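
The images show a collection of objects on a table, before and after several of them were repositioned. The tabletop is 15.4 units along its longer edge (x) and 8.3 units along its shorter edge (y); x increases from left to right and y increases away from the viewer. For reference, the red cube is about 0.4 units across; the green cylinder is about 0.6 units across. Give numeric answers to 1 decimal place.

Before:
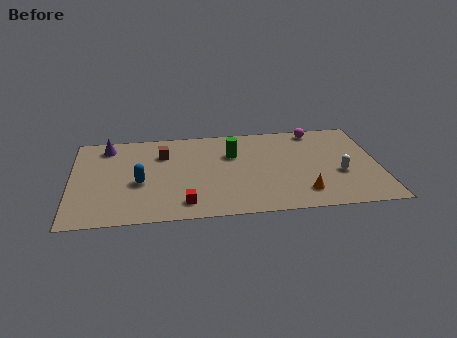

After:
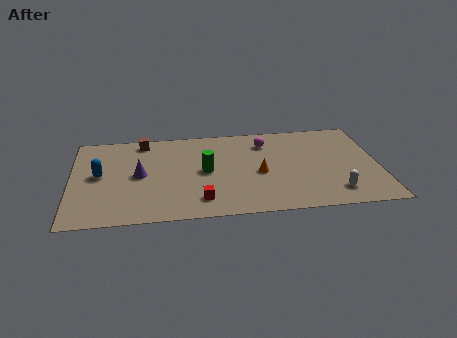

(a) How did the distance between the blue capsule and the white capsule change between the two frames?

+2.0

The distance was about 10.0 in the first image and 12.0 in the second, so they moved 2.0 units further apart.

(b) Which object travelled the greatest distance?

the purple cone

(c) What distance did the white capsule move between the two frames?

1.6

The white capsule was near (13.4, 3.2) before and (13.1, 1.6) after, so it travelled √(0.3² + 1.6²) ≈ 1.6 units.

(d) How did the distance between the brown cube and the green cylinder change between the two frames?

+0.9

Before: roughly 3.5 units apart; after: 4.4. That's 0.9 units further apart.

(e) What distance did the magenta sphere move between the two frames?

2.8

The magenta sphere was near (12.4, 7.4) before and (9.8, 6.5) after, so it travelled √(2.6² + 0.9²) ≈ 2.8 units.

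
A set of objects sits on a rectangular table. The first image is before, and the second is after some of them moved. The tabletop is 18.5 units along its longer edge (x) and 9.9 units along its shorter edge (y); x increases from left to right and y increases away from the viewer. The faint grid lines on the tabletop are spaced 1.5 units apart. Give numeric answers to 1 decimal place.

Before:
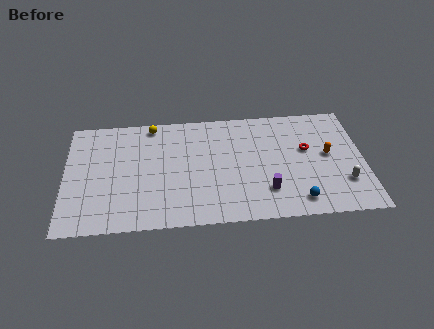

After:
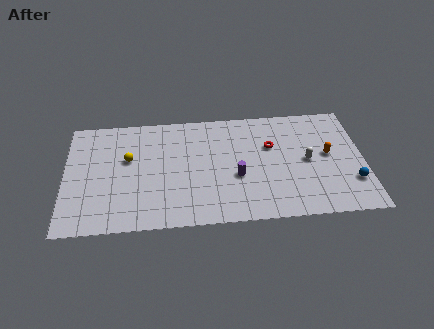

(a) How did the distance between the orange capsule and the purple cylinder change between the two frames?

+1.1

The distance was about 4.8 in the first image and 5.9 in the second, so they moved 1.1 units further apart.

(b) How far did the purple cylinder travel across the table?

2.3

The purple cylinder was near (12.4, 2.5) before and (10.6, 3.9) after, so it travelled √(1.8² + 1.4²) ≈ 2.3 units.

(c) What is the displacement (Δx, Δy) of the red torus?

(-2.2, 0.5)

From the two frames, the red torus sits at roughly (15.0, 5.9) before and (12.8, 6.4) after.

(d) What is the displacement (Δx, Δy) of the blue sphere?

(3.4, 1.3)

The blue sphere started near (14.3, 1.5) and ended near (17.7, 2.8).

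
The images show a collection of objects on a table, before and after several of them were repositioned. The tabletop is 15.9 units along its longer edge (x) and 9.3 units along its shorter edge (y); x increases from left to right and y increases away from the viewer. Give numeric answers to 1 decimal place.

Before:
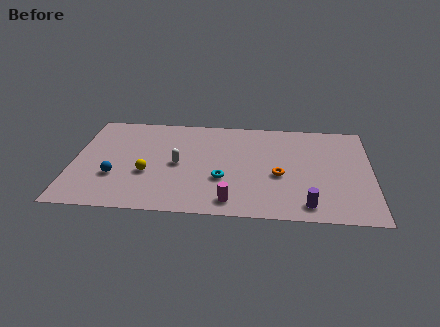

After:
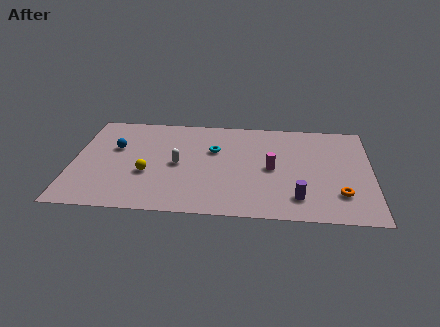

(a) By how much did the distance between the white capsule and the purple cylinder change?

-0.7

They were about 7.6 units apart before and 6.9 after — 0.7 units closer together.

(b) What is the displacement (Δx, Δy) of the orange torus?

(3.2, -1.5)

The orange torus started near (11.0, 3.9) and ended near (14.2, 2.4).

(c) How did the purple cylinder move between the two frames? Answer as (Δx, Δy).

(-0.5, 0.6)

From the two frames, the purple cylinder sits at roughly (12.5, 1.3) before and (12.0, 1.9) after.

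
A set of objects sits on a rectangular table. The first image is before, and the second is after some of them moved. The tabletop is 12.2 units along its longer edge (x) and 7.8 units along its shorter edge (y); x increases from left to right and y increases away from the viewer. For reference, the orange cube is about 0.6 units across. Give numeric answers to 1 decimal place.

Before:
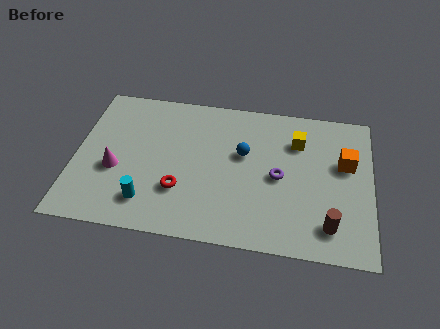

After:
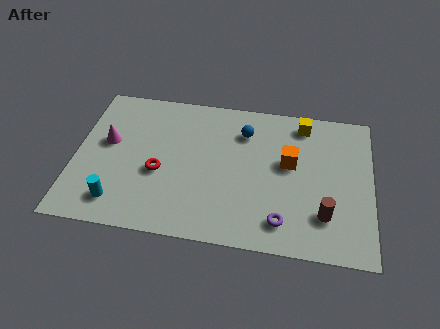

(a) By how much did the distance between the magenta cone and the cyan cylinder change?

+1.1

Before: roughly 2.1 units apart; after: 3.2. That's 1.1 units further apart.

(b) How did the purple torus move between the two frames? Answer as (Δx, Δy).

(0.2, -2.3)

From the two frames, the purple torus sits at roughly (8.4, 3.7) before and (8.6, 1.4) after.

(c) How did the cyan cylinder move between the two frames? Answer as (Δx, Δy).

(-1.2, -0.2)

The cyan cylinder started near (3.1, 1.6) and ended near (1.9, 1.4).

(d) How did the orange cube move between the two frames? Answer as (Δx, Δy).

(-2.3, -0.3)

From the two frames, the orange cube sits at roughly (11.1, 4.8) before and (8.8, 4.5) after.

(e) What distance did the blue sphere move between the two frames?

1.2

The blue sphere was near (6.9, 4.7) before and (6.9, 5.9) after, so it travelled √(0.0² + 1.2²) ≈ 1.2 units.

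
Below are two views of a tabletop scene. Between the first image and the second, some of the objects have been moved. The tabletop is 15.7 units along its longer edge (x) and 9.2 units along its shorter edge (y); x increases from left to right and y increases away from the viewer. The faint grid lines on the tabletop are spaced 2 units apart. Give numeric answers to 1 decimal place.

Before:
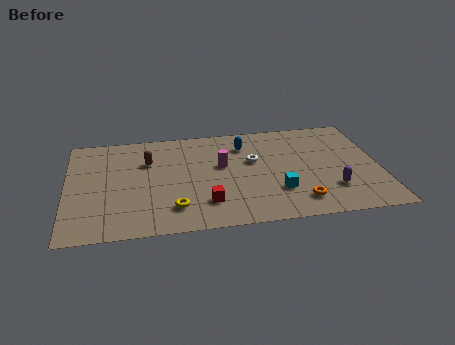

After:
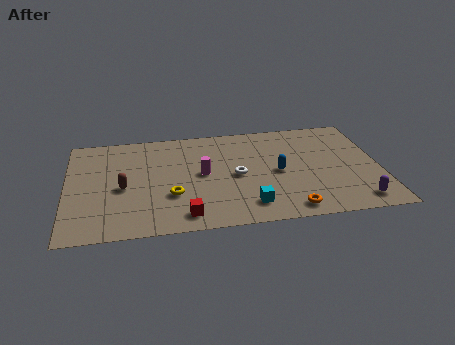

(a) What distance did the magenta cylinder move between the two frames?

1.2

From (7.8, 5.4) to (6.8, 4.8), the magenta cylinder covered √(1.0² + 0.6²) ≈ 1.2 units.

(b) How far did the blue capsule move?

3.1

From (9.0, 7.1) to (10.6, 4.4), the blue capsule covered √(1.6² + 2.7²) ≈ 3.1 units.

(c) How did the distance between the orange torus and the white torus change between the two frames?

-0.3

They were about 4.4 units apart before and 4.1 after — 0.3 units closer together.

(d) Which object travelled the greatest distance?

the blue capsule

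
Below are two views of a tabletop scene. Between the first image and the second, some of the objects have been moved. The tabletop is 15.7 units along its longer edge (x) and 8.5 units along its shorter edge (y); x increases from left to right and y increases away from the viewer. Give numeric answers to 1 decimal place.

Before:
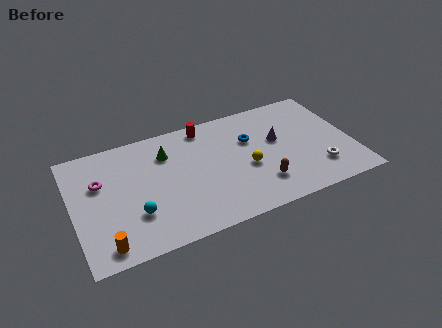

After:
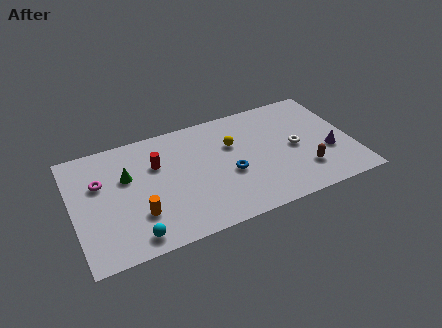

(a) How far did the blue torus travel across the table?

2.5

From (10.1, 5.6) to (8.7, 3.5), the blue torus covered √(1.4² + 2.1²) ≈ 2.5 units.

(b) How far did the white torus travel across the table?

2.3

From (13.6, 2.1) to (12.5, 4.1), the white torus covered √(1.1² + 2.0²) ≈ 2.3 units.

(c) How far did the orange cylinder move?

2.4

The orange cylinder moved from about (1.5, 1.1) to (3.5, 2.5), a distance of √(2.0² + 1.4²) ≈ 2.4.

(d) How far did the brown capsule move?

2.5

The brown capsule moved from about (10.3, 2.1) to (12.8, 2.2), a distance of √(2.5² + 0.1²) ≈ 2.5.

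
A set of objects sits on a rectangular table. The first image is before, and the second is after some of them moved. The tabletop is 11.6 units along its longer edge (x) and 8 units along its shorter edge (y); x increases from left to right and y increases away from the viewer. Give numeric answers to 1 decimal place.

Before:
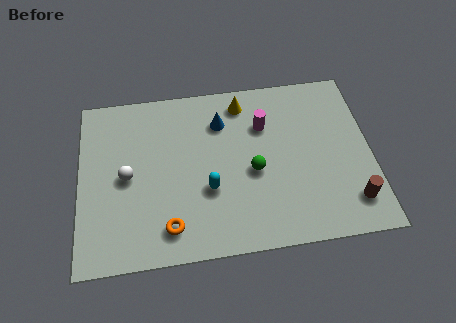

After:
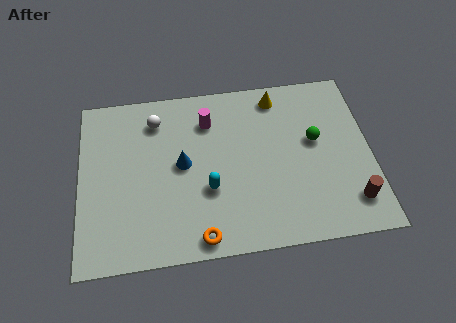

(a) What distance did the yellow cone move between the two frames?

1.4

The yellow cone moved from about (6.6, 6.8) to (8.0, 6.9), a distance of √(1.4² + 0.1²) ≈ 1.4.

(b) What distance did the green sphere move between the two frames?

2.7

From (6.9, 3.5) to (9.4, 4.6), the green sphere covered √(2.5² + 1.1²) ≈ 2.7 units.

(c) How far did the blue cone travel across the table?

2.4

The blue cone moved from about (5.7, 6.0) to (4.1, 4.2), a distance of √(1.6² + 1.8²) ≈ 2.4.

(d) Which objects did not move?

the brown cylinder and the cyan capsule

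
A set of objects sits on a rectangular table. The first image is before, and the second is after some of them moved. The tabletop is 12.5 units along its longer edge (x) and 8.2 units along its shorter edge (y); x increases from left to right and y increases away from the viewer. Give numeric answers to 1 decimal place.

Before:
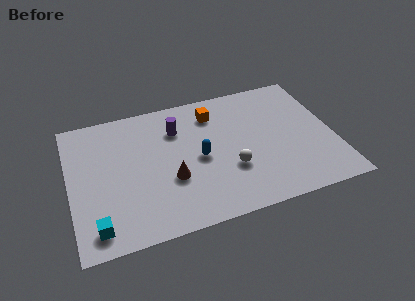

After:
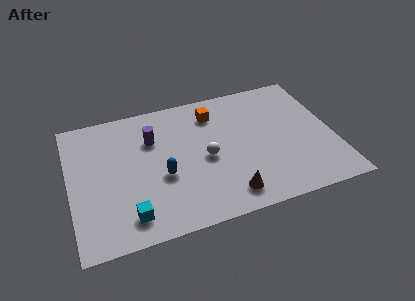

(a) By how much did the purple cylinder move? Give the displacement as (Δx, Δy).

(-1.2, -0.3)

From the two frames, the purple cylinder sits at roughly (5.2, 6.0) before and (4.0, 5.7) after.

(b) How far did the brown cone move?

3.0

The brown cone was near (4.7, 3.0) before and (7.2, 1.3) after, so it travelled √(2.5² + 1.7²) ≈ 3.0 units.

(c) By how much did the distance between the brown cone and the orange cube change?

+1.0

They were about 4.2 units apart before and 5.2 after — 1.0 units further apart.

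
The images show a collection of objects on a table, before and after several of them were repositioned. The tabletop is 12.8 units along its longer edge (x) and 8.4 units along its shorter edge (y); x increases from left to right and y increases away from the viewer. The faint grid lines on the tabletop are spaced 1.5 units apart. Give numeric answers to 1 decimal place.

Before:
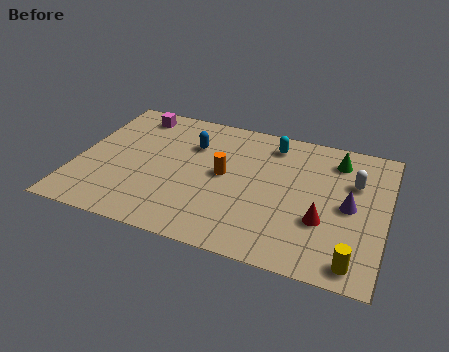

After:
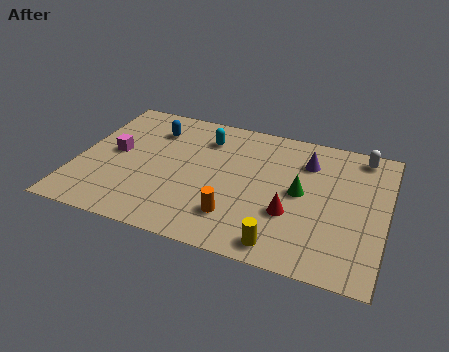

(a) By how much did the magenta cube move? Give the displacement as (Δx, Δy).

(-0.5, -2.8)

The magenta cube started near (2.0, 7.2) and ended near (1.5, 4.4).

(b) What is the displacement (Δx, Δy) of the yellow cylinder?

(-2.9, 0.0)

The yellow cylinder was at about (11.7, 1.0) and moved to about (8.8, 1.0).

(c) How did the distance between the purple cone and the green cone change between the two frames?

-0.8

The distance was about 2.8 in the first image and 2.0 in the second, so they moved 0.8 units closer together.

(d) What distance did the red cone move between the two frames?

1.3

The red cone was near (10.3, 2.9) before and (9.0, 2.9) after, so it travelled √(1.3² + 0.0²) ≈ 1.3 units.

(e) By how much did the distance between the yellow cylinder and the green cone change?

-2.6

They were about 5.9 units apart before and 3.3 after — 2.6 units closer together.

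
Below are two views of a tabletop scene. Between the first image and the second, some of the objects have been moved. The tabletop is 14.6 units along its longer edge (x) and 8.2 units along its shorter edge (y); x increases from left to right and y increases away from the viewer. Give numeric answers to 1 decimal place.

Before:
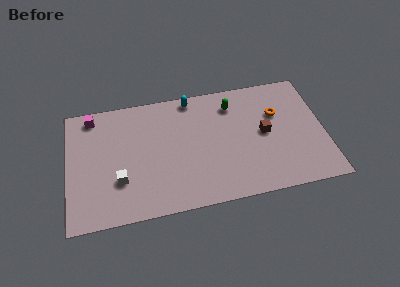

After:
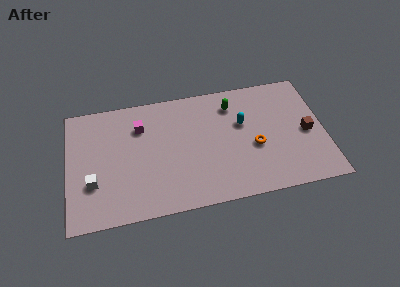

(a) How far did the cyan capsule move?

3.6

The cyan capsule was near (7.2, 7.4) before and (10.0, 5.1) after, so it travelled √(2.8² + 2.3²) ≈ 3.6 units.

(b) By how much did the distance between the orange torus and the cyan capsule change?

-3.4

They were about 5.2 units apart before and 1.8 after — 3.4 units closer together.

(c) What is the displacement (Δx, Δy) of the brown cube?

(2.4, -0.4)

From the two frames, the brown cube sits at roughly (11.2, 4.2) before and (13.6, 3.8) after.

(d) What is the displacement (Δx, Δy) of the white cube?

(-1.5, 0.1)

From the two frames, the white cube sits at roughly (2.9, 2.6) before and (1.4, 2.7) after.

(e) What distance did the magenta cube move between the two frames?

3.0

The magenta cube was near (1.5, 7.2) before and (4.2, 6.0) after, so it travelled √(2.7² + 1.2²) ≈ 3.0 units.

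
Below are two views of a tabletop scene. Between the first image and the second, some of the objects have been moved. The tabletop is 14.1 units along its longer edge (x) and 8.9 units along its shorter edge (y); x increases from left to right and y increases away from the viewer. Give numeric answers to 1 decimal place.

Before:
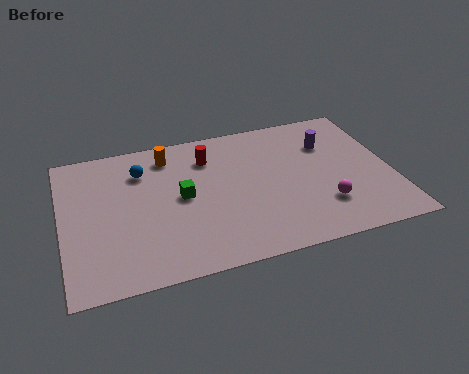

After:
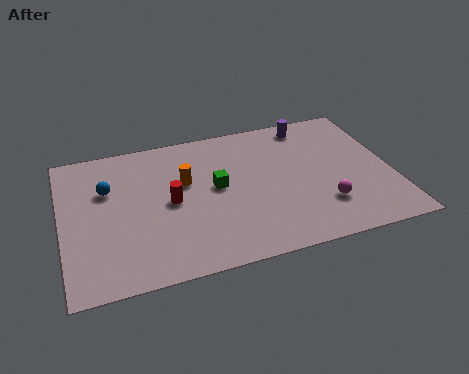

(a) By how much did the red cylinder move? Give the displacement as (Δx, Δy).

(-1.8, -2.4)

From the two frames, the red cylinder sits at roughly (6.4, 6.8) before and (4.6, 4.4) after.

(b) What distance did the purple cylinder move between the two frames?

1.7

The purple cylinder moved from about (11.6, 6.3) to (10.9, 7.8), a distance of √(0.7² + 1.5²) ≈ 1.7.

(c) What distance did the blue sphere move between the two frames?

1.7

From (3.5, 6.7) to (2.0, 5.9), the blue sphere covered √(1.5² + 0.8²) ≈ 1.7 units.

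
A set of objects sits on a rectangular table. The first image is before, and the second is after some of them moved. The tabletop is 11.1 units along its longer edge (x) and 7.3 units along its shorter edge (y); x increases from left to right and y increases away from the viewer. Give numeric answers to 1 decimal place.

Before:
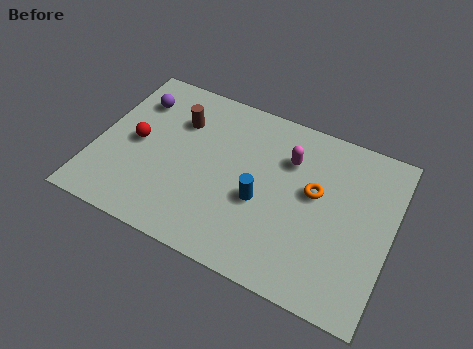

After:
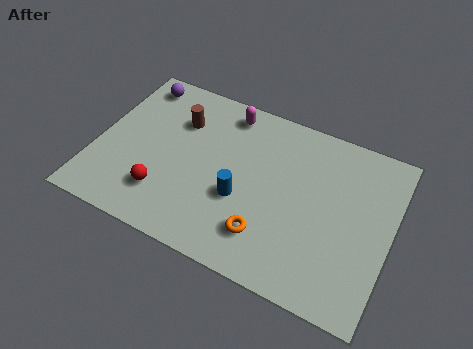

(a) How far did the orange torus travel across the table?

2.9

From (8.2, 4.2) to (6.7, 1.7), the orange torus covered √(1.5² + 2.5²) ≈ 2.9 units.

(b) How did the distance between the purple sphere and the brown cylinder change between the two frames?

+0.4

Before: roughly 1.7 units apart; after: 2.1. That's 0.4 units further apart.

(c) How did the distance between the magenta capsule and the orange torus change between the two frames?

+3.6

Before: roughly 1.5 units apart; after: 5.1. That's 3.6 units further apart.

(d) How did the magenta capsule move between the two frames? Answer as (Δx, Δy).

(-2.5, 1.1)

The magenta capsule was at about (7.1, 5.2) and moved to about (4.6, 6.3).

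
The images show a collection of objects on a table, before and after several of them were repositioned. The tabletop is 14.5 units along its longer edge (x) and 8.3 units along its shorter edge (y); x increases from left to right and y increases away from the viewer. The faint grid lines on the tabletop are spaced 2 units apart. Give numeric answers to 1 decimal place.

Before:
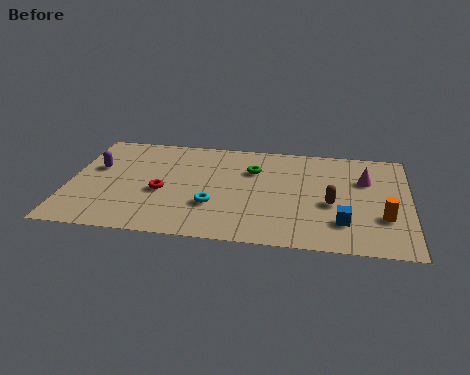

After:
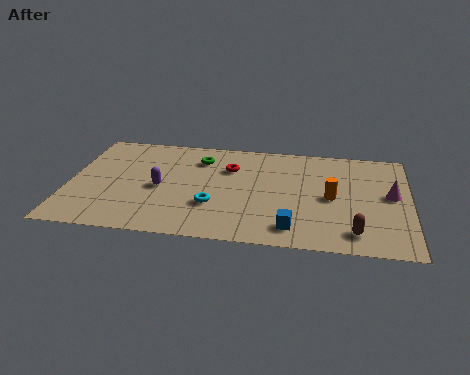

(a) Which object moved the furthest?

the red torus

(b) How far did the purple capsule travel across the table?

3.1

The purple capsule moved from about (1.1, 5.1) to (3.9, 3.8), a distance of √(2.8² + 1.3²) ≈ 3.1.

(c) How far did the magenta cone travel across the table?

1.6

The magenta cone moved from about (12.6, 5.6) to (13.7, 4.5), a distance of √(1.1² + 1.1²) ≈ 1.6.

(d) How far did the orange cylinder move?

2.6

The orange cylinder was near (13.4, 2.7) before and (11.2, 4.0) after, so it travelled √(2.2² + 1.3²) ≈ 2.6 units.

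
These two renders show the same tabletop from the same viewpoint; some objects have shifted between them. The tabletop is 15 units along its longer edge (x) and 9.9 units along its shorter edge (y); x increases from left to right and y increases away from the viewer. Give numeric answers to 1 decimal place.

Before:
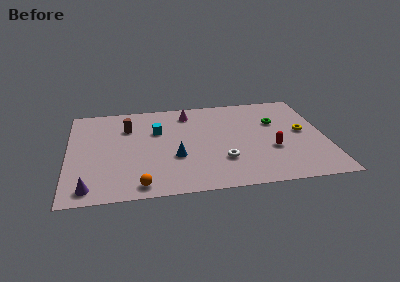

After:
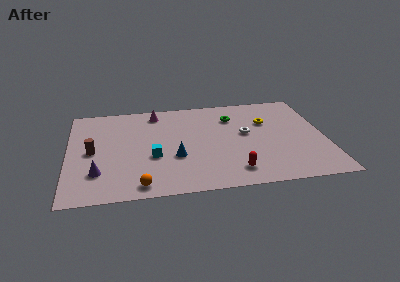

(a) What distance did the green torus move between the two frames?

2.7

The green torus was near (12.2, 6.5) before and (9.7, 7.4) after, so it travelled √(2.5² + 0.9²) ≈ 2.7 units.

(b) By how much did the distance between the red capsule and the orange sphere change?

-2.7

Before: roughly 8.1 units apart; after: 5.4. That's 2.7 units closer together.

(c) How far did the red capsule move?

3.0

The red capsule moved from about (11.8, 3.6) to (9.5, 1.7), a distance of √(2.3² + 1.9²) ≈ 3.0.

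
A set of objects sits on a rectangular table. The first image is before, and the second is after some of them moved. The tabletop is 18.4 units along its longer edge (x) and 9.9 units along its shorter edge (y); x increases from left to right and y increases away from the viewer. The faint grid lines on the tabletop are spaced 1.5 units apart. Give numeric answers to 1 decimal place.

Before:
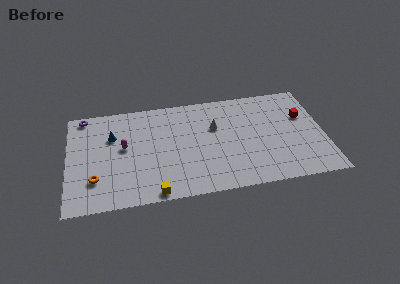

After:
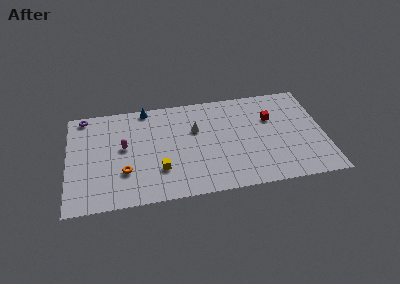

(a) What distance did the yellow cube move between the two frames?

2.1

The yellow cube was near (6.1, 0.8) before and (6.5, 2.9) after, so it travelled √(0.4² + 2.1²) ≈ 2.1 units.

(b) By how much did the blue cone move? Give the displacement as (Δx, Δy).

(2.5, 2.4)

From the two frames, the blue cone sits at roughly (3.2, 6.7) before and (5.7, 9.1) after.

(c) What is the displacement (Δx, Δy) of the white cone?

(-1.4, 0.0)

The white cone started near (10.6, 6.4) and ended near (9.2, 6.4).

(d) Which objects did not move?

the magenta capsule and the purple torus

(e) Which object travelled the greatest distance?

the blue cone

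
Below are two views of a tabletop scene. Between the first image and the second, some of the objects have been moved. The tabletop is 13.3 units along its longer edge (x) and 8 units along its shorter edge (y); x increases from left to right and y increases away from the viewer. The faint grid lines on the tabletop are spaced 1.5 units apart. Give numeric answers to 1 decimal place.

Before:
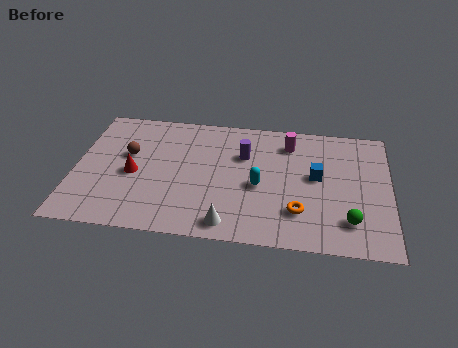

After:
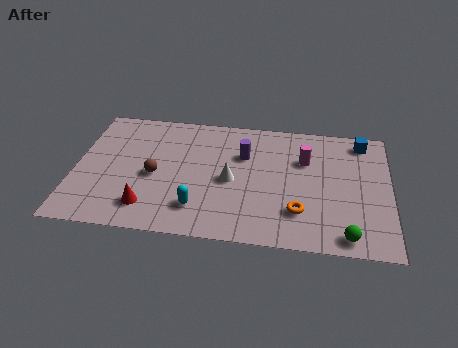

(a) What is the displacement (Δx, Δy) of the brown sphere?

(1.2, -1.2)

From the two frames, the brown sphere sits at roughly (2.2, 4.8) before and (3.4, 3.6) after.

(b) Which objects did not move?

the purple cylinder and the orange torus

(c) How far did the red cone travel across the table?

2.1

The red cone moved from about (2.5, 3.6) to (3.2, 1.6), a distance of √(0.7² + 2.0²) ≈ 2.1.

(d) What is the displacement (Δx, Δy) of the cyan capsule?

(-2.5, -1.7)

From the two frames, the cyan capsule sits at roughly (7.8, 3.5) before and (5.3, 1.8) after.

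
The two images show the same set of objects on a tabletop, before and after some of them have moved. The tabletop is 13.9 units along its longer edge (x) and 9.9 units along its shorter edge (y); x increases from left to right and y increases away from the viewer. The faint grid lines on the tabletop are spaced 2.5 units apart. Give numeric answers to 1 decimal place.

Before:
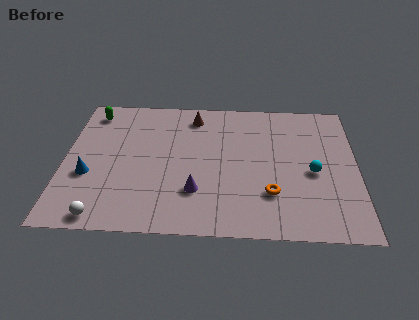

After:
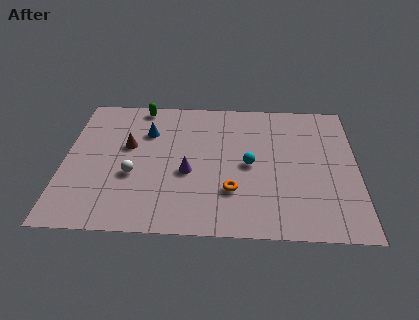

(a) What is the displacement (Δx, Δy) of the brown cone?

(-3.1, -2.4)

The brown cone was at about (6.1, 8.3) and moved to about (3.0, 5.9).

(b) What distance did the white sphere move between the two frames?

3.2

The white sphere was near (2.0, 0.9) before and (3.3, 3.8) after, so it travelled √(1.3² + 2.9²) ≈ 3.2 units.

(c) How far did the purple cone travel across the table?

1.4

The purple cone was near (6.3, 2.8) before and (5.9, 4.1) after, so it travelled √(0.4² + 1.3²) ≈ 1.4 units.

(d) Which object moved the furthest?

the blue cone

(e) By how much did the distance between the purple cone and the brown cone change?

-2.1

Before: roughly 5.5 units apart; after: 3.4. That's 2.1 units closer together.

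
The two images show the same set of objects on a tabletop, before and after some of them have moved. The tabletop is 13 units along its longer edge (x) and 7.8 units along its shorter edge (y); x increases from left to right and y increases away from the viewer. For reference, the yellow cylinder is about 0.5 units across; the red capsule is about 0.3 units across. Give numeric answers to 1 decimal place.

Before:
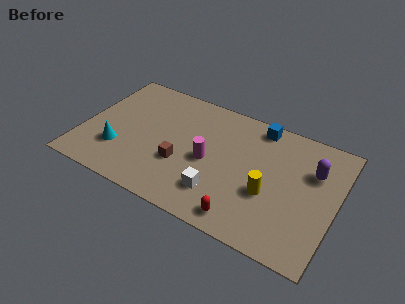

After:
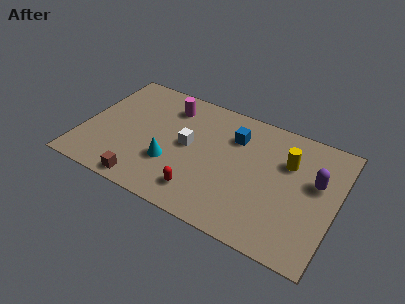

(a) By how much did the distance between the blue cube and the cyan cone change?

-3.9

Before: roughly 8.1 units apart; after: 4.2. That's 3.9 units closer together.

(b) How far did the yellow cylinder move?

2.4

The yellow cylinder was near (9.7, 3.0) before and (10.4, 5.3) after, so it travelled √(0.7² + 2.3²) ≈ 2.4 units.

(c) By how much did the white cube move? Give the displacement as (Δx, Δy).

(-1.9, 2.2)

From the two frames, the white cube sits at roughly (7.3, 1.9) before and (5.4, 4.1) after.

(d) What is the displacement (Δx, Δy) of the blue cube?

(-1.1, -1.2)

The blue cube was at about (8.7, 6.9) and moved to about (7.6, 5.7).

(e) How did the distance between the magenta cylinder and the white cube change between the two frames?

+0.6

They were about 1.9 units apart before and 2.5 after — 0.6 units further apart.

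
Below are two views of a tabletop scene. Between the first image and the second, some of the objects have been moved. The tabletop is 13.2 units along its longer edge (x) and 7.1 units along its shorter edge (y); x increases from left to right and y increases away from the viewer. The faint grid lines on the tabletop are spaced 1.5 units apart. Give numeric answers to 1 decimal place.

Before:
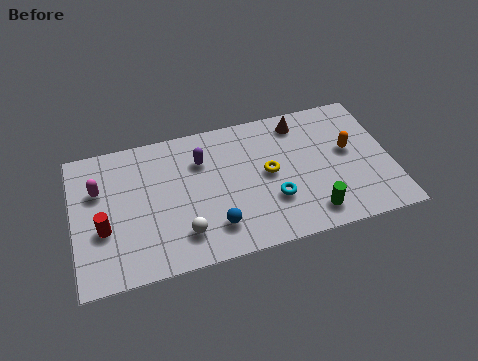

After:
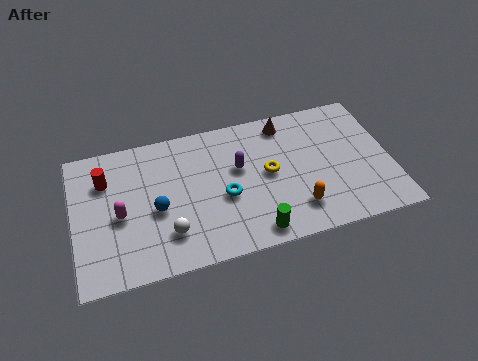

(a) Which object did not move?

the yellow torus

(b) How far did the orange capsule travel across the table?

3.4

The orange capsule moved from about (11.5, 4.0) to (9.1, 1.6), a distance of √(2.4² + 2.4²) ≈ 3.4.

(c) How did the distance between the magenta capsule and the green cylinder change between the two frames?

-3.4

Before: roughly 9.3 units apart; after: 5.9. That's 3.4 units closer together.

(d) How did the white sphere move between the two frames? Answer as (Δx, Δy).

(-0.6, 0.2)

The white sphere was at about (4.4, 1.6) and moved to about (3.8, 1.8).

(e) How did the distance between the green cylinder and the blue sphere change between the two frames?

+0.5

The distance was about 4.0 in the first image and 4.5 in the second, so they moved 0.5 units further apart.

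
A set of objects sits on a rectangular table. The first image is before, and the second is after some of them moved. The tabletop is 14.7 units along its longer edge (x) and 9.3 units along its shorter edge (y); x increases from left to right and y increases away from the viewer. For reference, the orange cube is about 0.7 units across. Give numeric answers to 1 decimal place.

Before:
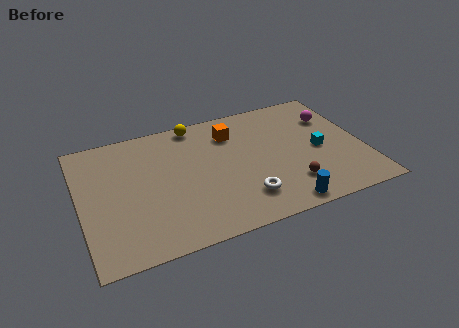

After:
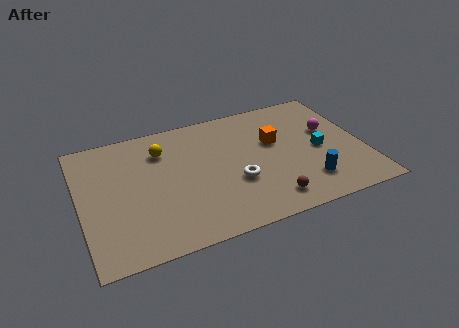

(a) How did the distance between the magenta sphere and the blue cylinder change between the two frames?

-2.8

Before: roughly 6.6 units apart; after: 3.8. That's 2.8 units closer together.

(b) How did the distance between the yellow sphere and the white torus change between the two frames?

-1.6

Before: roughly 6.6 units apart; after: 5.0. That's 1.6 units closer together.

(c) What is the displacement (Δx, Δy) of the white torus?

(-0.3, 1.3)

The white torus was at about (8.2, 2.1) and moved to about (7.9, 3.4).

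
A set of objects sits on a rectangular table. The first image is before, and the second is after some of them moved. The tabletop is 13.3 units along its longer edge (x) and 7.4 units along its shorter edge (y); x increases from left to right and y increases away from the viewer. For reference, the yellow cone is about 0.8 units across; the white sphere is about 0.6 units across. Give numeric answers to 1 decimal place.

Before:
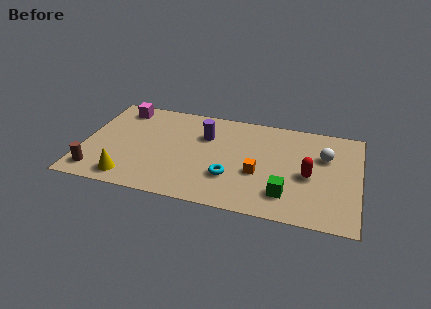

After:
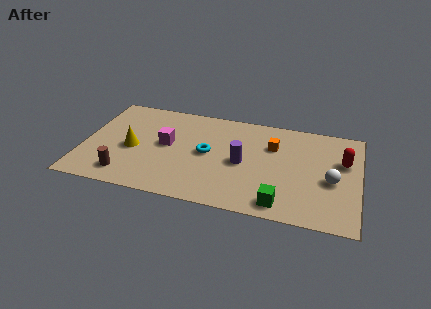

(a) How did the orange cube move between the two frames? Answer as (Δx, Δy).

(0.6, 2.2)

The orange cube started near (8.5, 2.9) and ended near (9.1, 5.1).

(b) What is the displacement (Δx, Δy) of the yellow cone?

(0.0, 2.2)

The yellow cone was at about (2.4, 1.1) and moved to about (2.4, 3.3).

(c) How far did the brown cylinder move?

1.4

From (0.8, 1.2) to (2.2, 1.3), the brown cylinder covered √(1.4² + 0.1²) ≈ 1.4 units.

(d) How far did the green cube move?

0.7

From (9.9, 1.7) to (9.7, 1.0), the green cube covered √(0.2² + 0.7²) ≈ 0.7 units.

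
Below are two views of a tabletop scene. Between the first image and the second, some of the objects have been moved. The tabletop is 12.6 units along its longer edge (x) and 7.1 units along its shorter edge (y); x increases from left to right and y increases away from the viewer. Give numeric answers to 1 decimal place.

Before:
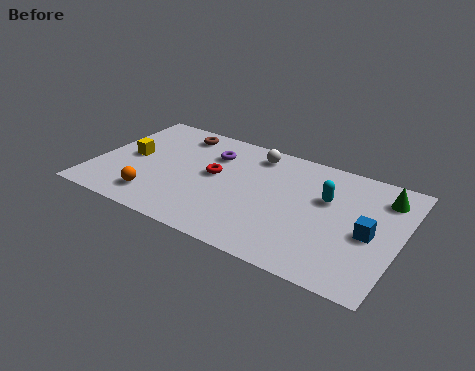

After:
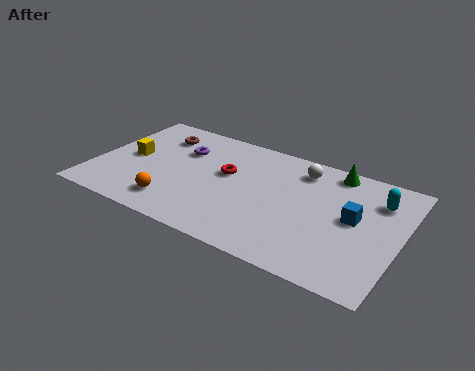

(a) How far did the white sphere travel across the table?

2.0

The white sphere moved from about (6.3, 6.0) to (8.3, 5.8), a distance of √(2.0² + 0.2²) ≈ 2.0.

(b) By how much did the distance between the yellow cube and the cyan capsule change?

+2.1

Before: roughly 8.1 units apart; after: 10.2. That's 2.1 units further apart.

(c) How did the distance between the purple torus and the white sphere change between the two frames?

+3.1

They were about 1.9 units apart before and 5.0 after — 3.1 units further apart.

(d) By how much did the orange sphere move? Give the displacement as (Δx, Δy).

(0.8, 0.0)

The orange sphere was at about (2.8, 1.4) and moved to about (3.6, 1.4).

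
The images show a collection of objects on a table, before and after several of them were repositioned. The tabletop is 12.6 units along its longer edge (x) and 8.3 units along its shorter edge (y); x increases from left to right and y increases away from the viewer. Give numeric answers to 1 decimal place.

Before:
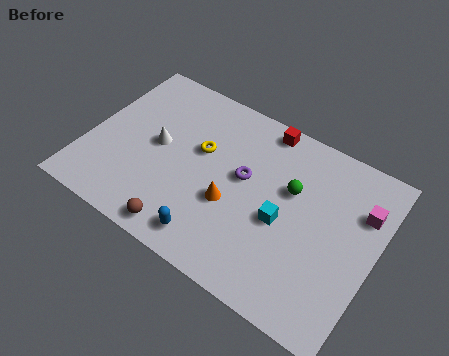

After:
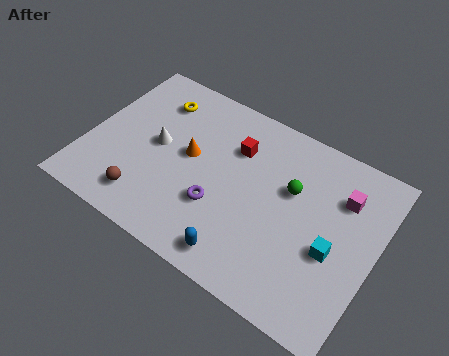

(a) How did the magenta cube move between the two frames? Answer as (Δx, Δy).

(-0.9, 0.2)

The magenta cube was at about (11.8, 5.8) and moved to about (10.9, 6.0).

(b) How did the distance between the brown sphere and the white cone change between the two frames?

-1.0

They were about 3.8 units apart before and 2.8 after — 1.0 units closer together.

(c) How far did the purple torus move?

2.1

The purple torus moved from about (6.8, 4.7) to (6.0, 2.8), a distance of √(0.8² + 1.9²) ≈ 2.1.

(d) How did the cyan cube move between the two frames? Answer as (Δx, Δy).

(2.2, -0.2)

The cyan cube was at about (8.7, 3.6) and moved to about (10.9, 3.4).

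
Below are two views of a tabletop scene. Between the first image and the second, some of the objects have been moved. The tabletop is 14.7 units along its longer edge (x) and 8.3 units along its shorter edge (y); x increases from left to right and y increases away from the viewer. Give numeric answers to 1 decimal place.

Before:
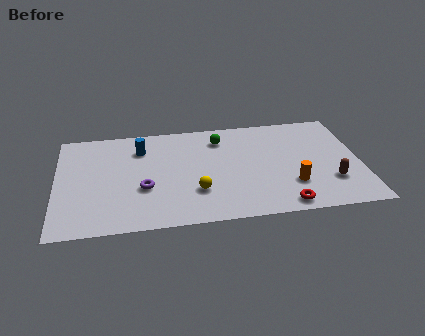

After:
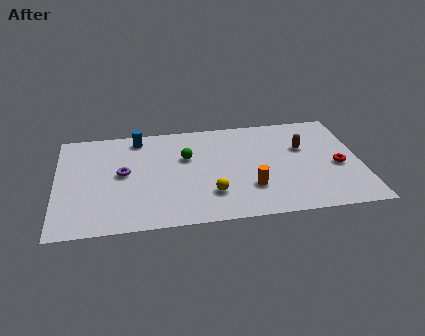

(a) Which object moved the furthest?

the red torus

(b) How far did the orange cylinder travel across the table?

2.0

The orange cylinder moved from about (11.3, 2.4) to (9.3, 2.4), a distance of √(2.0² + 0.0²) ≈ 2.0.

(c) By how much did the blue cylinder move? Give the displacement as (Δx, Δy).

(-0.1, 0.9)

The blue cylinder started near (4.1, 6.3) and ended near (4.0, 7.2).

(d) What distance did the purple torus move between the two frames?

1.6

The purple torus was near (4.2, 3.1) before and (3.2, 4.4) after, so it travelled √(1.0² + 1.3²) ≈ 1.6 units.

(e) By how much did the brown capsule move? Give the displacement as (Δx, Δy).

(-1.2, 2.9)

The brown capsule started near (13.2, 2.4) and ended near (12.0, 5.3).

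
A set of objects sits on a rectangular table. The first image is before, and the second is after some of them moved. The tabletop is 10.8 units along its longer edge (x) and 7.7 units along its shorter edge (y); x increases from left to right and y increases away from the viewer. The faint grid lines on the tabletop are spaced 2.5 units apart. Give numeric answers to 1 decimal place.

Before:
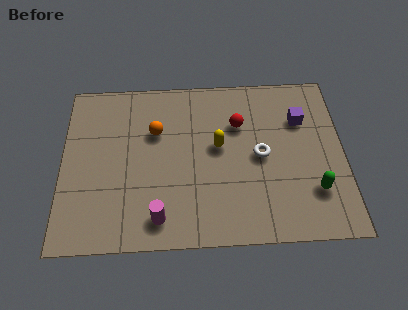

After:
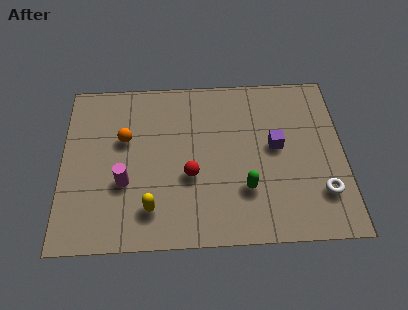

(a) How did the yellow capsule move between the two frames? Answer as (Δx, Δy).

(-2.6, -2.7)

The yellow capsule was at about (6.0, 4.3) and moved to about (3.4, 1.6).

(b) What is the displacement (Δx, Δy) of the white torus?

(2.3, -1.8)

The white torus was at about (7.6, 3.8) and moved to about (9.9, 2.0).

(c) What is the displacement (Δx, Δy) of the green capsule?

(-2.6, 0.2)

The green capsule started near (9.6, 2.1) and ended near (7.0, 2.3).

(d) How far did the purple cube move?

1.6

The purple cube was near (9.2, 5.4) before and (8.2, 4.2) after, so it travelled √(1.0² + 1.2²) ≈ 1.6 units.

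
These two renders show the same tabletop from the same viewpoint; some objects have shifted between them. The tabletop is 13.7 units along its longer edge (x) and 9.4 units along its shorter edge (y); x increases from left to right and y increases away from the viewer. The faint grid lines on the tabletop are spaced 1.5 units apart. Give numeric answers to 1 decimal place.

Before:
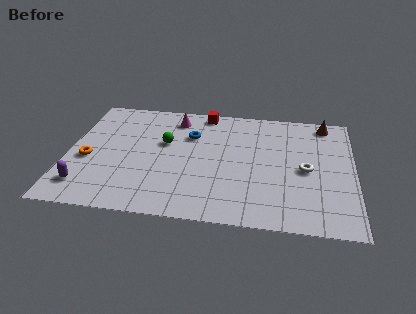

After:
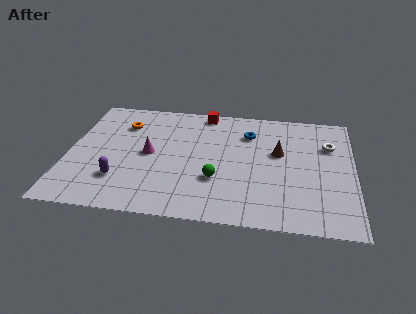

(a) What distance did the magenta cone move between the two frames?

3.3

The magenta cone was near (5.0, 7.8) before and (3.9, 4.7) after, so it travelled √(1.1² + 3.1²) ≈ 3.3 units.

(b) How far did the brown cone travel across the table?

3.5

The brown cone was near (12.3, 8.3) before and (10.1, 5.6) after, so it travelled √(2.2² + 2.7²) ≈ 3.5 units.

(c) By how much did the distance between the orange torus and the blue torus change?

+0.6

Before: roughly 5.5 units apart; after: 6.1. That's 0.6 units further apart.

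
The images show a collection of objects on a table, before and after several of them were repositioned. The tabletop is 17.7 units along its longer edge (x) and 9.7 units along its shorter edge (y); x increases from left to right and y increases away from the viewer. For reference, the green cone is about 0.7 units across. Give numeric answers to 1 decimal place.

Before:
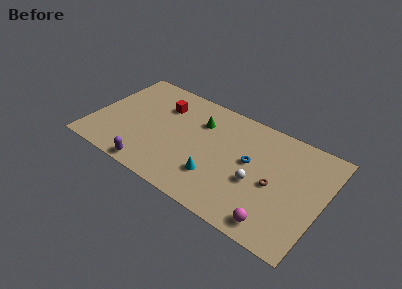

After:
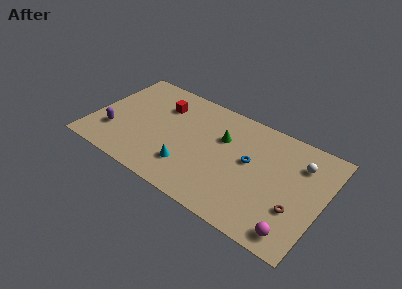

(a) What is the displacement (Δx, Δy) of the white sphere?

(2.9, 3.3)

The white sphere was at about (12.8, 3.9) and moved to about (15.7, 7.2).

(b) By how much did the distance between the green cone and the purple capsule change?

+2.1

Before: roughly 6.7 units apart; after: 8.8. That's 2.1 units further apart.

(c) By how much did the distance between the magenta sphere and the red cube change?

+1.2

Before: roughly 11.4 units apart; after: 12.6. That's 1.2 units further apart.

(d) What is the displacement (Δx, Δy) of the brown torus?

(1.8, -1.2)

The brown torus was at about (14.1, 4.4) and moved to about (15.9, 3.2).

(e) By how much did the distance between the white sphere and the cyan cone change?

+6.1

They were about 3.1 units apart before and 9.2 after — 6.1 units further apart.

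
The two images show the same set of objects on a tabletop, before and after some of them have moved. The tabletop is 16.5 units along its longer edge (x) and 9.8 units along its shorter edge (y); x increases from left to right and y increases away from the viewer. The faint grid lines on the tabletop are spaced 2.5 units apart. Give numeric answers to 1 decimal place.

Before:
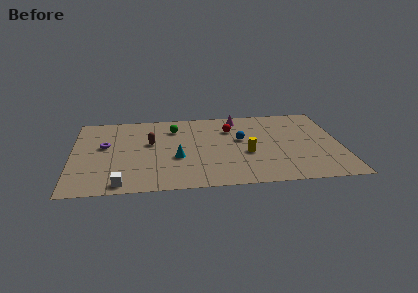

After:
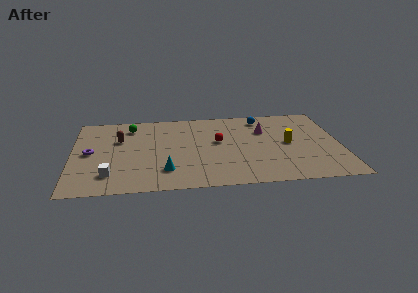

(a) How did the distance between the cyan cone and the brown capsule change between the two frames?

+2.4

Before: roughly 2.6 units apart; after: 5.0. That's 2.4 units further apart.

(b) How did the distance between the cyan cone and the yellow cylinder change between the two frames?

+3.7

Before: roughly 4.3 units apart; after: 8.0. That's 3.7 units further apart.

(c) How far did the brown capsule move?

2.0

The brown capsule moved from about (4.8, 5.8) to (2.9, 6.4), a distance of √(1.9² + 0.6²) ≈ 2.0.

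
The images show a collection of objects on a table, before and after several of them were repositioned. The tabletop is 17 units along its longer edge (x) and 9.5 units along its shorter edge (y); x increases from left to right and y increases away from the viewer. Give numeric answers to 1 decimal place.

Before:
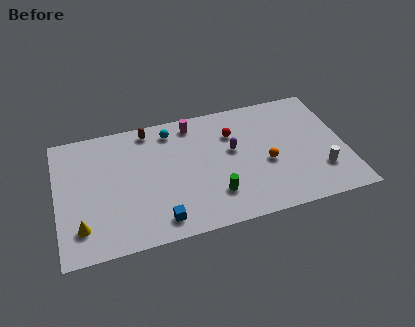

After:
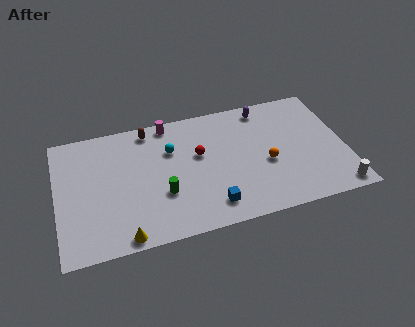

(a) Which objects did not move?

the orange sphere and the brown capsule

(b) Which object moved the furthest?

the purple capsule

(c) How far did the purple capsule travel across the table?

3.5

From (10.4, 5.5) to (12.5, 8.3), the purple capsule covered √(2.1² + 2.8²) ≈ 3.5 units.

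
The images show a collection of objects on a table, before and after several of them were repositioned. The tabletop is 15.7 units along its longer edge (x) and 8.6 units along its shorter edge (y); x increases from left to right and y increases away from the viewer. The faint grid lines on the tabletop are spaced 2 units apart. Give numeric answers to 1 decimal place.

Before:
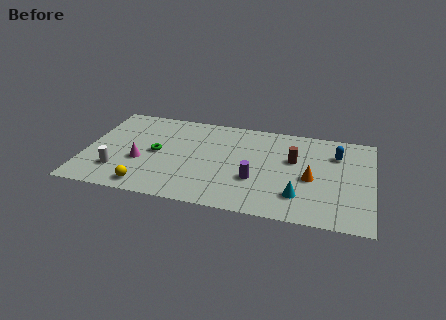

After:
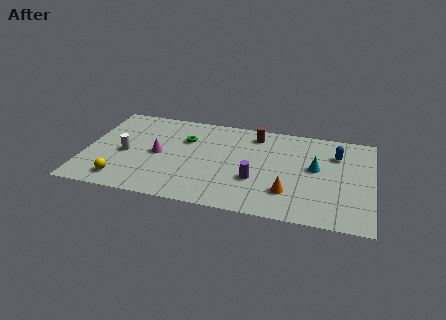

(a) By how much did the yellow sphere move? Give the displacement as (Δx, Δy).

(-1.4, 0.3)

From the two frames, the yellow sphere sits at roughly (3.6, 1.1) before and (2.2, 1.4) after.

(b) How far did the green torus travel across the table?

2.2

The green torus moved from about (3.9, 4.3) to (5.4, 5.9), a distance of √(1.5² + 1.6²) ≈ 2.2.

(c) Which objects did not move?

the purple cylinder and the blue capsule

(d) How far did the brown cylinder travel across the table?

2.9

From (11.4, 5.3) to (9.2, 7.2), the brown cylinder covered √(2.2² + 1.9²) ≈ 2.9 units.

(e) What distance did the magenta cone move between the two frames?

1.3

The magenta cone moved from about (3.1, 3.3) to (4.0, 4.2), a distance of √(0.9² + 0.9²) ≈ 1.3.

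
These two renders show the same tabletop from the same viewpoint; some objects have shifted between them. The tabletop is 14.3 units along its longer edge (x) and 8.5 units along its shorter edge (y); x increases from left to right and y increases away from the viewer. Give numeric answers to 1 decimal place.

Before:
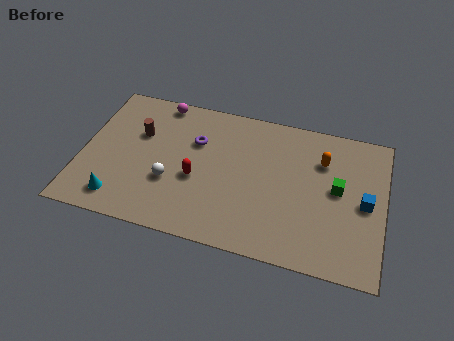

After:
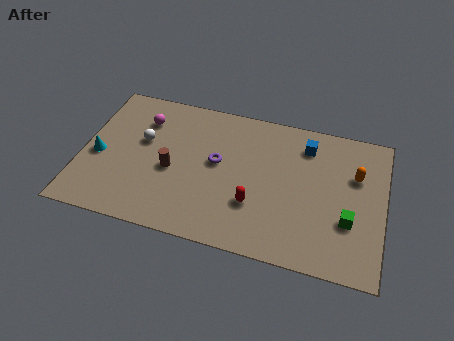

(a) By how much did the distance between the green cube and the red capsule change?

-2.3

Before: roughly 6.7 units apart; after: 4.4. That's 2.3 units closer together.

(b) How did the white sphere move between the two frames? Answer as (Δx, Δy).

(-1.5, 2.1)

The white sphere was at about (4.3, 3.0) and moved to about (2.8, 5.1).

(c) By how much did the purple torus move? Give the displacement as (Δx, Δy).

(1.1, -1.0)

The purple torus was at about (5.3, 5.7) and moved to about (6.4, 4.7).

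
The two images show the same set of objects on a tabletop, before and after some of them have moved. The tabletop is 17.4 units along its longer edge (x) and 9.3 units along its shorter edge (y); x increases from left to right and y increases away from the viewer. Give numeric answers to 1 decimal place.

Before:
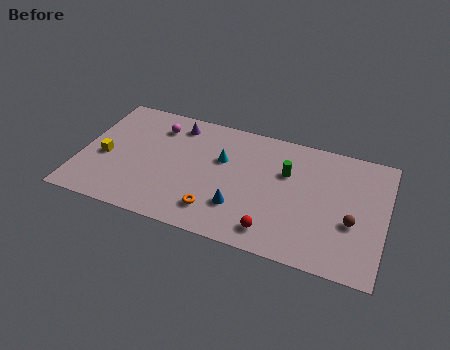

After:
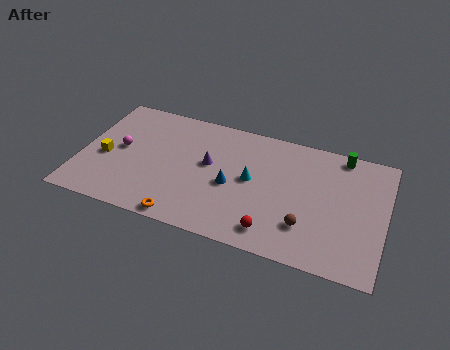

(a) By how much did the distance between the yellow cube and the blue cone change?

-0.7

The distance was about 8.0 in the first image and 7.3 in the second, so they moved 0.7 units closer together.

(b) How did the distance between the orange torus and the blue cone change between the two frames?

+2.6

They were about 1.5 units apart before and 4.1 after — 2.6 units further apart.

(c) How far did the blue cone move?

1.6

From (9.3, 2.6) to (8.7, 4.1), the blue cone covered √(0.6² + 1.5²) ≈ 1.6 units.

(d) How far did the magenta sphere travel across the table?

3.1

The magenta sphere moved from about (4.1, 7.3) to (2.2, 4.9), a distance of √(1.9² + 2.4²) ≈ 3.1.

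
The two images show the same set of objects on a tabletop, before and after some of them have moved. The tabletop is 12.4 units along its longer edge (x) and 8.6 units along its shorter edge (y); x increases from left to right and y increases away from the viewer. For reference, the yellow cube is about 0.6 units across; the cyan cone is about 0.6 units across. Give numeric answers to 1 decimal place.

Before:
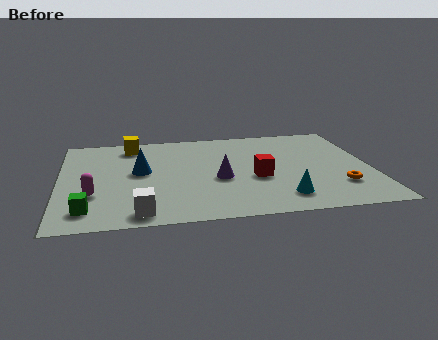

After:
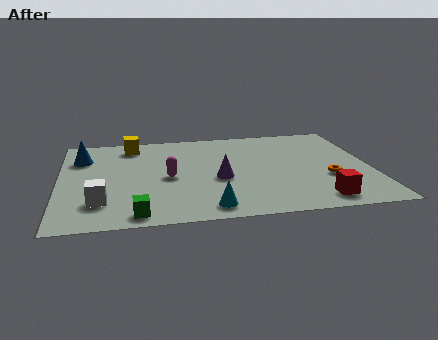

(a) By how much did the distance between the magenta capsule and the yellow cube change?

-1.2

Before: roughly 4.8 units apart; after: 3.6. That's 1.2 units closer together.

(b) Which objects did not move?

the purple cone and the yellow cube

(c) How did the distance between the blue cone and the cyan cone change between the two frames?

+0.8

They were about 6.3 units apart before and 7.1 after — 0.8 units further apart.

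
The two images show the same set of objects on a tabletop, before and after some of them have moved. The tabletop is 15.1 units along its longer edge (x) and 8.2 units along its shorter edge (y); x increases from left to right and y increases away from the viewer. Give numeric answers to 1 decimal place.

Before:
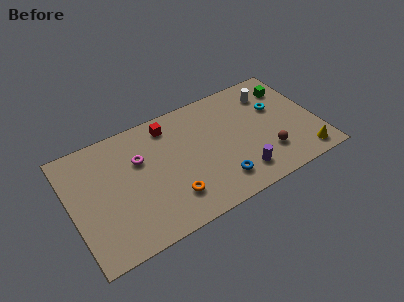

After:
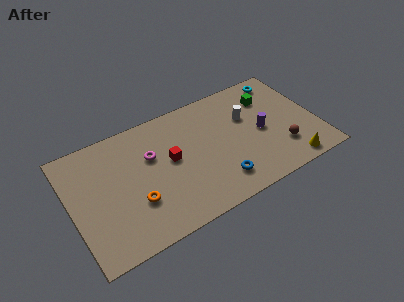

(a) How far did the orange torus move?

2.2

From (5.8, 2.0) to (3.7, 2.7), the orange torus covered √(2.1² + 0.7²) ≈ 2.2 units.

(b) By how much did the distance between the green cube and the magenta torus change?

-2.0

The distance was about 9.5 in the first image and 7.5 in the second, so they moved 2.0 units closer together.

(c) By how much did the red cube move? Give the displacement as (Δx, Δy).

(-0.2, -2.4)

The red cube started near (6.3, 6.9) and ended near (6.1, 4.5).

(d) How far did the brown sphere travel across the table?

0.9

The brown sphere was near (11.8, 2.2) before and (12.7, 2.2) after, so it travelled √(0.9² + 0.0²) ≈ 0.9 units.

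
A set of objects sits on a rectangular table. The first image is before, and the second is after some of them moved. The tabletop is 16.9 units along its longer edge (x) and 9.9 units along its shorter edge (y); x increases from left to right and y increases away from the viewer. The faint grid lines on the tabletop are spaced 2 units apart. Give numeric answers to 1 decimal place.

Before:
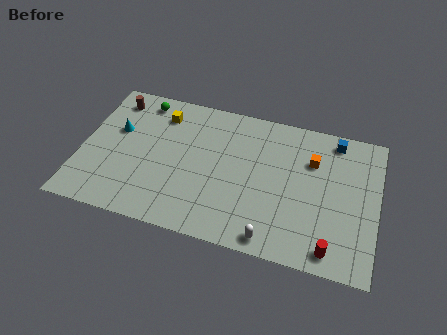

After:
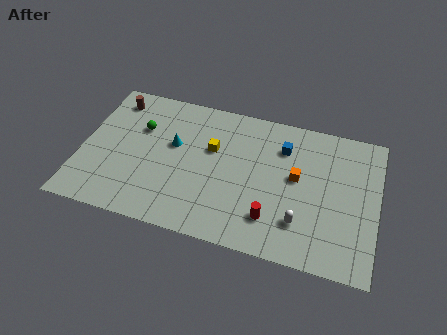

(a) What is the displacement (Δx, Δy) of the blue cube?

(-2.9, -1.3)

From the two frames, the blue cube sits at roughly (14.3, 8.7) before and (11.4, 7.4) after.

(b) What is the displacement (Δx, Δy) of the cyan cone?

(3.3, -0.2)

From the two frames, the cyan cone sits at roughly (1.9, 6.1) before and (5.2, 5.9) after.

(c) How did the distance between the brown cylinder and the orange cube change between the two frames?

-0.5

The distance was about 11.7 in the first image and 11.2 in the second, so they moved 0.5 units closer together.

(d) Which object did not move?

the brown cylinder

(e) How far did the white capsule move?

2.1

The white capsule was near (11.2, 1.0) before and (12.7, 2.5) after, so it travelled √(1.5² + 1.5²) ≈ 2.1 units.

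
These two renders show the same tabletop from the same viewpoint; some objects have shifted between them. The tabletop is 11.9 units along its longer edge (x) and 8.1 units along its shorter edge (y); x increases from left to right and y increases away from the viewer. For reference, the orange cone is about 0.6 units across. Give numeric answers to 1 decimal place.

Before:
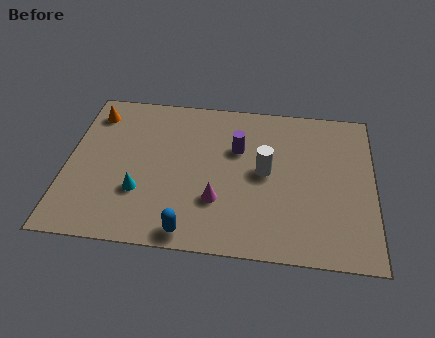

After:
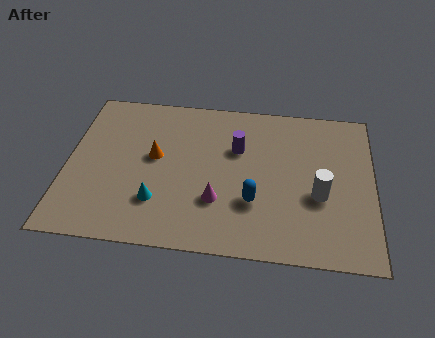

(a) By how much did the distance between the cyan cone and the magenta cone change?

-0.7

The distance was about 3.0 in the first image and 2.3 in the second, so they moved 0.7 units closer together.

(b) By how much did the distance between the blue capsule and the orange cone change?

-2.7

The distance was about 7.0 in the first image and 4.3 in the second, so they moved 2.7 units closer together.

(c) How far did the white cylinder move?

2.3

The white cylinder moved from about (7.7, 4.2) to (9.8, 3.2), a distance of √(2.1² + 1.0²) ≈ 2.3.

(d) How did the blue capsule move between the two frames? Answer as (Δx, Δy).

(2.4, 1.8)

From the two frames, the blue capsule sits at roughly (4.9, 0.8) before and (7.3, 2.6) after.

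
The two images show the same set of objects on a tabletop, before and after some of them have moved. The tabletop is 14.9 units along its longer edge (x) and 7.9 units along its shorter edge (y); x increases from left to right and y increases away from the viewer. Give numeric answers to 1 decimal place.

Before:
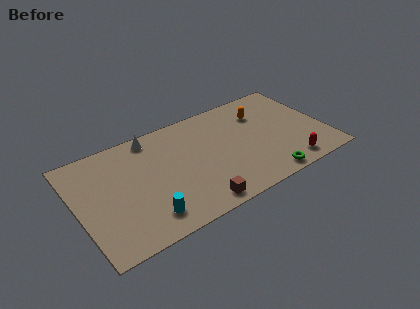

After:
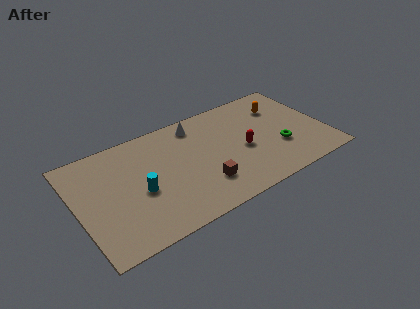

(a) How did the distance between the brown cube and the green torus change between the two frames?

+0.6

The distance was about 4.2 in the first image and 4.8 in the second, so they moved 0.6 units further apart.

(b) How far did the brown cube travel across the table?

1.3

From (6.6, 0.9) to (7.2, 2.1), the brown cube covered √(0.6² + 1.2²) ≈ 1.3 units.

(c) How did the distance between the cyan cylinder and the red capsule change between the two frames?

-2.3

Before: roughly 8.6 units apart; after: 6.3. That's 2.3 units closer together.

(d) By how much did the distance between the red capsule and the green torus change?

+0.7

The distance was about 1.5 in the first image and 2.2 in the second, so they moved 0.7 units further apart.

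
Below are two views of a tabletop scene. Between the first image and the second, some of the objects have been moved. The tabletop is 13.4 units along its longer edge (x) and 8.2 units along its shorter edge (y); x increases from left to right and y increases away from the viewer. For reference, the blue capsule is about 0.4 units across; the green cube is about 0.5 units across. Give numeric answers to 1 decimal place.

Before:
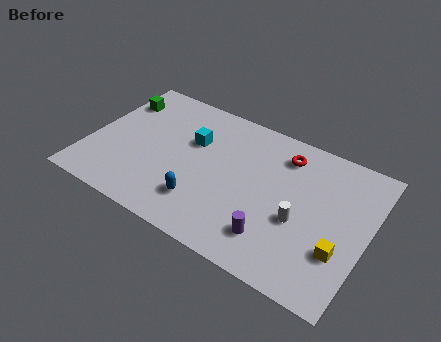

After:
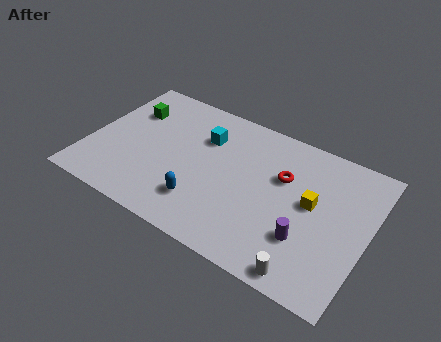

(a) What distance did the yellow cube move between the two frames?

2.5

The yellow cube was near (12.3, 2.6) before and (10.7, 4.5) after, so it travelled √(1.6² + 1.9²) ≈ 2.5 units.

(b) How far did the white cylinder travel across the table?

2.6

From (10.3, 3.3) to (11.0, 0.8), the white cylinder covered √(0.7² + 2.5²) ≈ 2.6 units.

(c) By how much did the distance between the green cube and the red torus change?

-0.6

They were about 8.2 units apart before and 7.6 after — 0.6 units closer together.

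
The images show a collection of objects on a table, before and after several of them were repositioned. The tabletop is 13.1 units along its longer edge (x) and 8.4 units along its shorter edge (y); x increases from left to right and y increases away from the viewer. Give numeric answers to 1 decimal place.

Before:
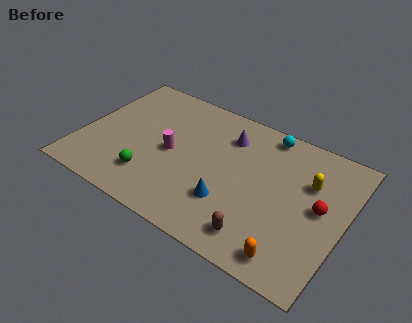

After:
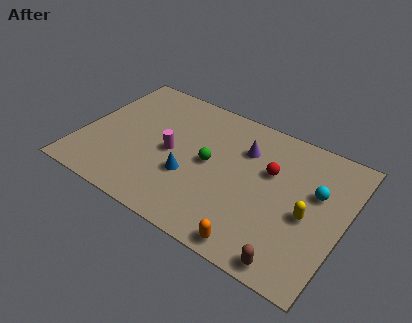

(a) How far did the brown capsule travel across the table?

1.8

The brown capsule moved from about (9.4, 1.4) to (11.1, 0.8), a distance of √(1.7² + 0.6²) ≈ 1.8.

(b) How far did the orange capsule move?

1.7

From (11.0, 1.1) to (9.3, 0.8), the orange capsule covered √(1.7² + 0.3²) ≈ 1.7 units.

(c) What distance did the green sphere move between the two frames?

3.5

From (3.8, 2.0) to (6.4, 4.3), the green sphere covered √(2.6² + 2.3²) ≈ 3.5 units.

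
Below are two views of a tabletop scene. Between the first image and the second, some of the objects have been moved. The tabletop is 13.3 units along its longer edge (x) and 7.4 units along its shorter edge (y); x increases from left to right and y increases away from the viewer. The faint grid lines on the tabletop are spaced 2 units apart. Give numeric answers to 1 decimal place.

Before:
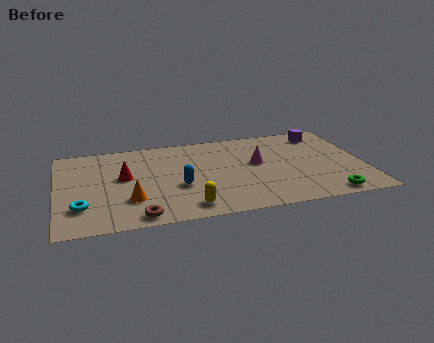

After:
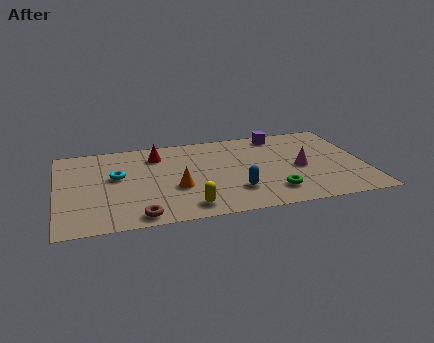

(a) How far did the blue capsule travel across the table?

2.6

The blue capsule moved from about (5.2, 2.9) to (7.6, 2.0), a distance of √(2.4² + 0.9²) ≈ 2.6.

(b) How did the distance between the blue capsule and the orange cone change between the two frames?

+0.4

The distance was about 2.2 in the first image and 2.6 in the second, so they moved 0.4 units further apart.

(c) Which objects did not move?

the brown torus and the yellow capsule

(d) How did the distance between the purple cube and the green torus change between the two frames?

-0.5

Before: roughly 5.4 units apart; after: 4.9. That's 0.5 units closer together.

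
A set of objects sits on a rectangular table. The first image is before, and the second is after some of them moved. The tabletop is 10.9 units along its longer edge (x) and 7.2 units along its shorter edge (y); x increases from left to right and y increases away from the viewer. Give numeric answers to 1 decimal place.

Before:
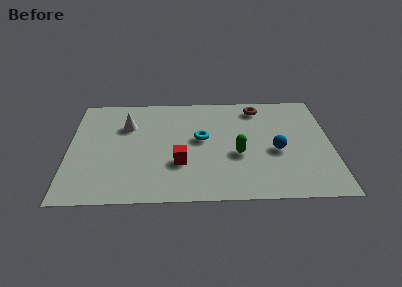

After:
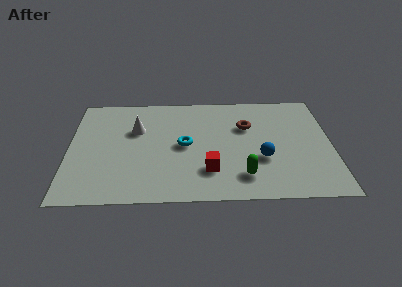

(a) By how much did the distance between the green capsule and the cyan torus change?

+1.3

The distance was about 1.9 in the first image and 3.2 in the second, so they moved 1.3 units further apart.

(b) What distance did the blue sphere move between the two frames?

0.8

The blue sphere was near (8.6, 3.1) before and (8.0, 2.6) after, so it travelled √(0.6² + 0.5²) ≈ 0.8 units.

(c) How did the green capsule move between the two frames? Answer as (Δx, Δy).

(0.2, -1.4)

The green capsule was at about (7.0, 2.9) and moved to about (7.2, 1.5).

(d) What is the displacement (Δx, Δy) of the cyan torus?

(-0.7, -0.4)

From the two frames, the cyan torus sits at roughly (5.5, 4.0) before and (4.8, 3.6) after.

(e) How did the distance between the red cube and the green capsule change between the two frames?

-1.0

Before: roughly 2.5 units apart; after: 1.5. That's 1.0 units closer together.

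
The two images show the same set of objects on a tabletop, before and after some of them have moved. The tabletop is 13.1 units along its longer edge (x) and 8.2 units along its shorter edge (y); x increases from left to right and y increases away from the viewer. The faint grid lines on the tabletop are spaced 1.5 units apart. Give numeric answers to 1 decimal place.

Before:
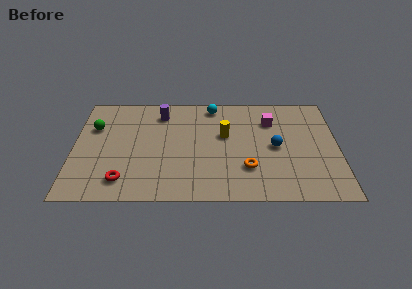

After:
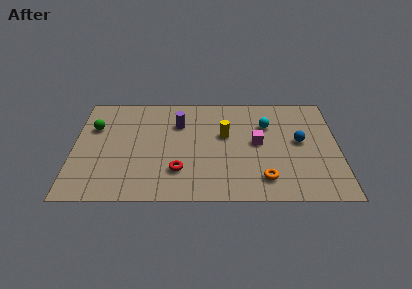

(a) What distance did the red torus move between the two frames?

2.8

The red torus moved from about (2.5, 1.5) to (5.2, 2.2), a distance of √(2.7² + 0.7²) ≈ 2.8.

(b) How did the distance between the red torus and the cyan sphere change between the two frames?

-1.6

The distance was about 7.2 in the first image and 5.6 in the second, so they moved 1.6 units closer together.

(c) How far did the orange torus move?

1.1

The orange torus moved from about (8.6, 2.4) to (9.4, 1.6), a distance of √(0.8² + 0.8²) ≈ 1.1.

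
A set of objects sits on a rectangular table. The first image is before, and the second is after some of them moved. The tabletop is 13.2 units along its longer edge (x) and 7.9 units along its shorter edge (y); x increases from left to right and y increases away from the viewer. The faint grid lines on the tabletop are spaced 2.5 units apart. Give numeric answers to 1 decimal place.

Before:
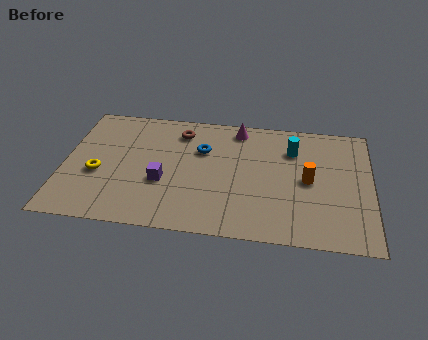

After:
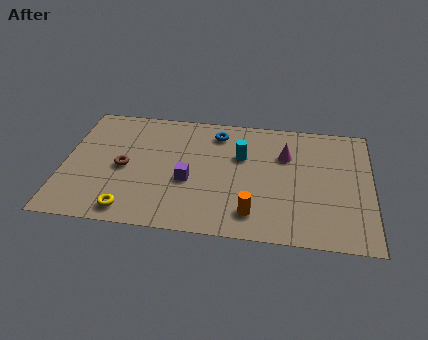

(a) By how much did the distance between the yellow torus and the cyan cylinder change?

-2.5

Before: roughly 8.7 units apart; after: 6.2. That's 2.5 units closer together.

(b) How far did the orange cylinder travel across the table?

3.3

From (10.5, 3.9) to (8.2, 1.5), the orange cylinder covered √(2.3² + 2.4²) ≈ 3.3 units.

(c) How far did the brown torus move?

3.5

The brown torus was near (4.9, 6.4) before and (2.6, 3.7) after, so it travelled √(2.3² + 2.7²) ≈ 3.5 units.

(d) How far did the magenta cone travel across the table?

2.6

The magenta cone was near (7.4, 6.9) before and (9.5, 5.4) after, so it travelled √(2.1² + 1.5²) ≈ 2.6 units.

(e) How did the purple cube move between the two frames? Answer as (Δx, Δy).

(1.1, 0.2)

The purple cube started near (4.3, 3.0) and ended near (5.4, 3.2).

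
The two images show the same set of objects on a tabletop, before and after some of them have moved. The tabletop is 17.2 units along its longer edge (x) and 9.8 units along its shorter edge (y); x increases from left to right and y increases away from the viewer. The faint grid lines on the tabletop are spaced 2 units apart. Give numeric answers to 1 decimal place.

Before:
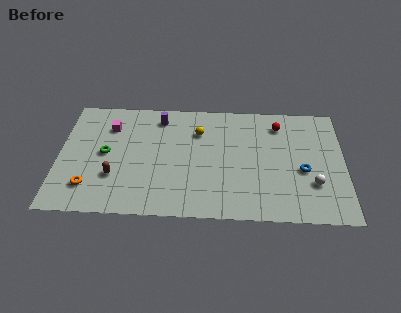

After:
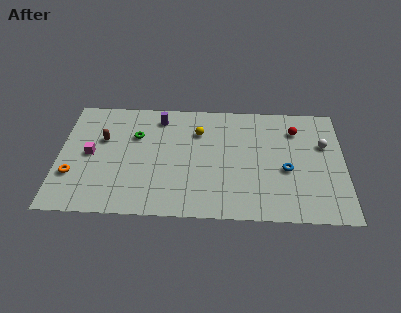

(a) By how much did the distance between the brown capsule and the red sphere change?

+0.8

They were about 11.0 units apart before and 11.8 after — 0.8 units further apart.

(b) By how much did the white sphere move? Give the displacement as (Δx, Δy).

(0.7, 3.3)

From the two frames, the white sphere sits at roughly (15.3, 3.0) before and (16.0, 6.3) after.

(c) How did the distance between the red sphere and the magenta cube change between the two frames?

+2.4

The distance was about 10.3 in the first image and 12.7 in the second, so they moved 2.4 units further apart.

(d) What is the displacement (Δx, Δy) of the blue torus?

(-1.0, 0.0)

The blue torus was at about (14.7, 4.1) and moved to about (13.7, 4.1).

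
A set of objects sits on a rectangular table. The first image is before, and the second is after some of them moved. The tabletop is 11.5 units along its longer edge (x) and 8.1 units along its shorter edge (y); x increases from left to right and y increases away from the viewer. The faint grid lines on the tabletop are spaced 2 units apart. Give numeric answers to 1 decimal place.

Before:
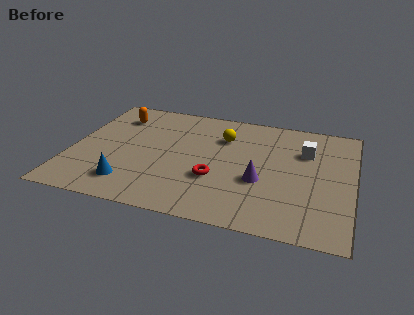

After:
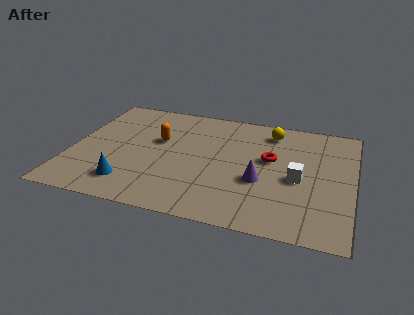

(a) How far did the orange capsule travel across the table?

2.4

The orange capsule moved from about (1.6, 6.3) to (3.5, 4.9), a distance of √(1.9² + 1.4²) ≈ 2.4.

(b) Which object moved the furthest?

the red torus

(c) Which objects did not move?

the purple cone and the blue cone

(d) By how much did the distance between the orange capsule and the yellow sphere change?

+0.3

The distance was about 4.5 in the first image and 4.8 in the second, so they moved 0.3 units further apart.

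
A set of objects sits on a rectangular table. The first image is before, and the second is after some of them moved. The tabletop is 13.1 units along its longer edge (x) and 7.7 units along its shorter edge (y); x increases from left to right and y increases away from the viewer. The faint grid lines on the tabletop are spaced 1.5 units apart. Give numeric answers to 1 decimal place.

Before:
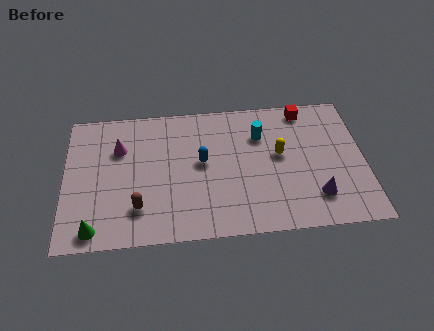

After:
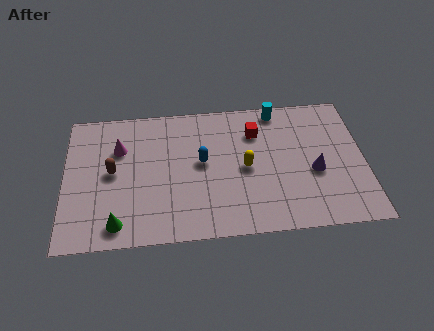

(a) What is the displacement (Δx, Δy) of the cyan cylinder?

(0.8, 1.4)

From the two frames, the cyan cylinder sits at roughly (8.6, 5.5) before and (9.4, 6.9) after.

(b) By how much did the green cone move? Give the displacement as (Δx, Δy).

(1.0, 0.2)

From the two frames, the green cone sits at roughly (1.3, 0.9) before and (2.3, 1.1) after.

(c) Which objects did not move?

the magenta cone and the blue capsule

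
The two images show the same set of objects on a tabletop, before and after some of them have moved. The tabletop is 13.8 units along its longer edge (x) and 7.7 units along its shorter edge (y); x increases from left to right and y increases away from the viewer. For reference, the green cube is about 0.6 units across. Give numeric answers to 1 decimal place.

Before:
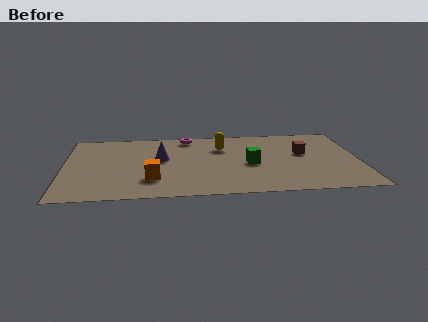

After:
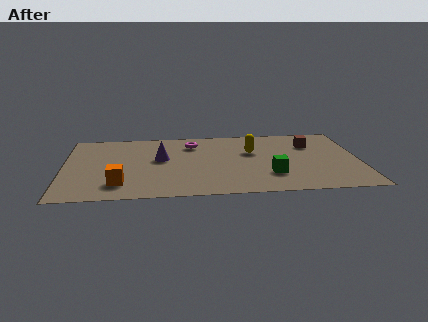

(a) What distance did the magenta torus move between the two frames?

0.8

The magenta torus moved from about (5.8, 6.8) to (6.0, 6.0), a distance of √(0.2² + 0.8²) ≈ 0.8.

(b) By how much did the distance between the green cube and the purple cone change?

+1.3

The distance was about 4.3 in the first image and 5.6 in the second, so they moved 1.3 units further apart.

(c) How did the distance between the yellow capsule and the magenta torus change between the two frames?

+0.9

They were about 2.1 units apart before and 3.0 after — 0.9 units further apart.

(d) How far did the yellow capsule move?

1.5

The yellow capsule was near (7.4, 5.5) before and (8.8, 4.9) after, so it travelled √(1.4² + 0.6²) ≈ 1.5 units.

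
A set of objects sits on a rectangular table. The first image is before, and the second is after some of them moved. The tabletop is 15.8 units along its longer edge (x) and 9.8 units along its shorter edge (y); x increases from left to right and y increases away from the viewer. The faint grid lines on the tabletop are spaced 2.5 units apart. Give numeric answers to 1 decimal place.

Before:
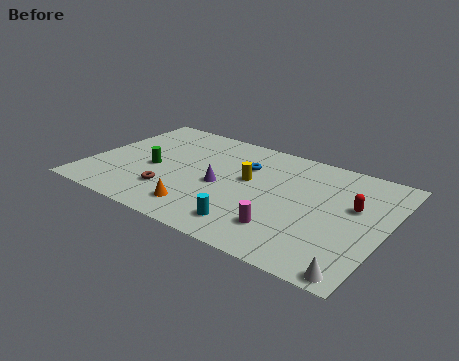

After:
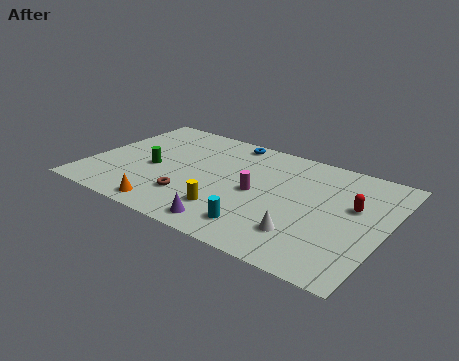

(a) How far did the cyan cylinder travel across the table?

0.5

The cyan cylinder moved from about (9.2, 1.7) to (9.7, 1.8), a distance of √(0.5² + 0.1²) ≈ 0.5.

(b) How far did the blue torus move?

2.3

From (8.0, 6.8) to (6.8, 8.8), the blue torus covered √(1.2² + 2.0²) ≈ 2.3 units.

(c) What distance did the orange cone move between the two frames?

1.7

The orange cone was near (6.5, 1.8) before and (4.9, 1.1) after, so it travelled √(1.6² + 0.7²) ≈ 1.7 units.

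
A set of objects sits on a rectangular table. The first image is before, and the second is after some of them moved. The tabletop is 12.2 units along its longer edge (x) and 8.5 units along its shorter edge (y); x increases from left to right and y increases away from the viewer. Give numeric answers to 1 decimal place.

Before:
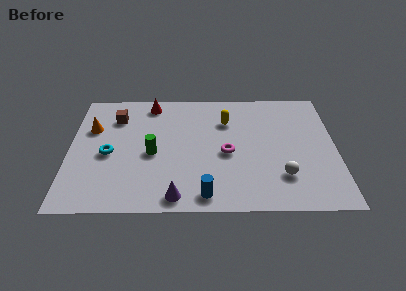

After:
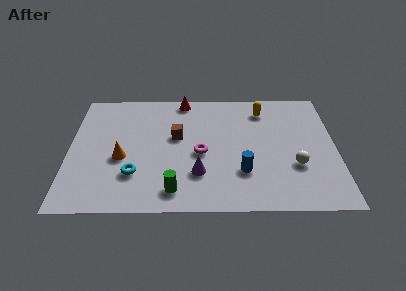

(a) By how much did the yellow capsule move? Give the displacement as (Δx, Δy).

(1.7, 0.8)

From the two frames, the yellow capsule sits at roughly (7.2, 6.1) before and (8.9, 6.9) after.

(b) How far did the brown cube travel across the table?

3.1

The brown cube was near (2.1, 6.4) before and (4.9, 5.0) after, so it travelled √(2.8² + 1.4²) ≈ 3.1 units.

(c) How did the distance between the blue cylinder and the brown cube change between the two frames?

-2.9

Before: roughly 6.8 units apart; after: 3.9. That's 2.9 units closer together.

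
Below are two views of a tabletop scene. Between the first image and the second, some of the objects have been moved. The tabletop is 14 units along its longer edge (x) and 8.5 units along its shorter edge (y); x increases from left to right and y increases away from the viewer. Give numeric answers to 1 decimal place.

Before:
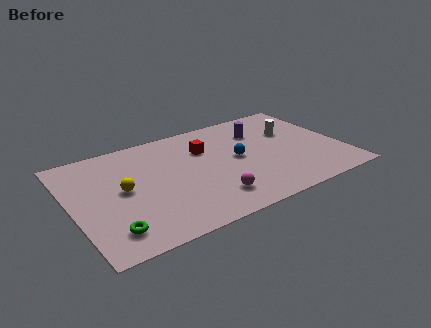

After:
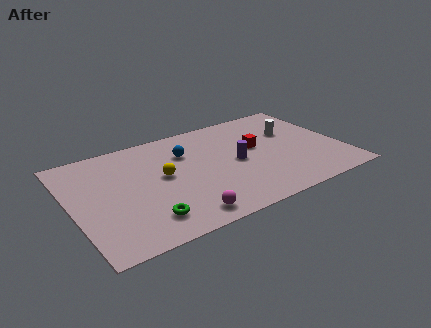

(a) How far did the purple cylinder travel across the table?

2.6

The purple cylinder was near (10.1, 6.2) before and (8.5, 4.1) after, so it travelled √(1.6² + 2.1²) ≈ 2.6 units.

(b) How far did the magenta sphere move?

1.7

From (6.8, 1.8) to (5.2, 1.1), the magenta sphere covered √(1.6² + 0.7²) ≈ 1.7 units.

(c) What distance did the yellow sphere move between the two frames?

2.1

The yellow sphere was near (2.6, 4.4) before and (4.7, 4.6) after, so it travelled √(2.1² + 0.2²) ≈ 2.1 units.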